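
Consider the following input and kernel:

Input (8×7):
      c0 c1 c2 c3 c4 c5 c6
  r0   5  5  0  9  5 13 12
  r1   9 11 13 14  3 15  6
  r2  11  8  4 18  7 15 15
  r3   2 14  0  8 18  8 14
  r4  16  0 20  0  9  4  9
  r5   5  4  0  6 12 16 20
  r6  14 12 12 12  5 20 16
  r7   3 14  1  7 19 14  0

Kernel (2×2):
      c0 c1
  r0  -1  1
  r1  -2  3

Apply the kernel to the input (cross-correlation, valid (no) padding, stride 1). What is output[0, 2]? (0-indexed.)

25

The receptive field on the input at this output position is [0 9 / 13 14]. Elementwise product with the kernel and sum: 0·-1 + 9·1 + 13·-2 + 14·3.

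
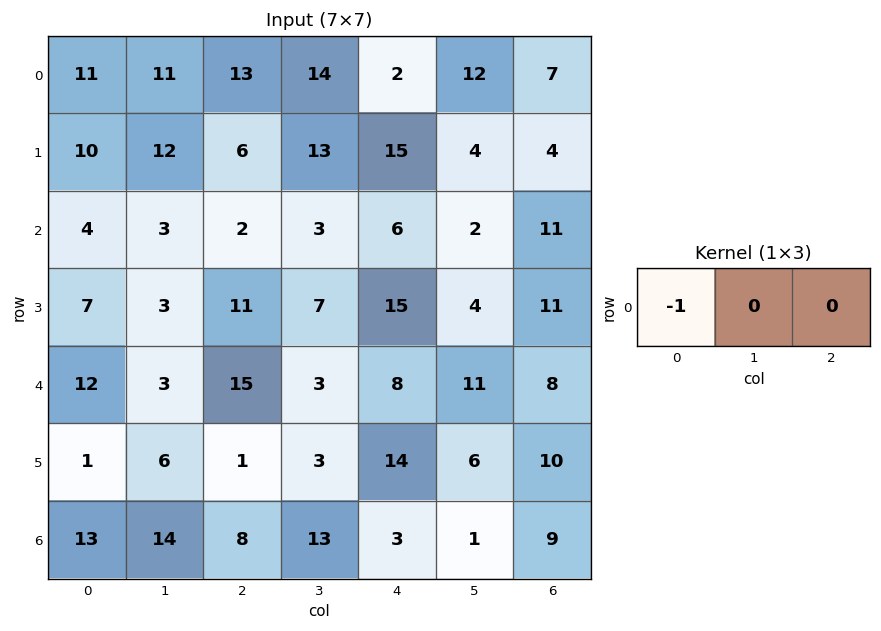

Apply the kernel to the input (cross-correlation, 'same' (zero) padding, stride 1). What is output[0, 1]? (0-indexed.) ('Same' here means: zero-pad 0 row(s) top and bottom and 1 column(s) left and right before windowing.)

-11

The receptive field on the zero-padded input at this output position is [11 11 13]. Elementwise product with the kernel and sum: 11·-1.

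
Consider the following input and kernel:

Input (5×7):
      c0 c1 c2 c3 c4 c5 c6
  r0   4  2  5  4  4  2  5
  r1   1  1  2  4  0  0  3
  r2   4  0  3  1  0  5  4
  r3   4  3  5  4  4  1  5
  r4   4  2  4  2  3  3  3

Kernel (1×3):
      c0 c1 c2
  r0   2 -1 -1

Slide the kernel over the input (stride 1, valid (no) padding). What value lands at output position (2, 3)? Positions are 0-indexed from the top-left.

-3

The receptive field on the input at this output position is [1 0 5]. Elementwise product with the kernel and sum: 1·2 + 0·-1 + 5·-1.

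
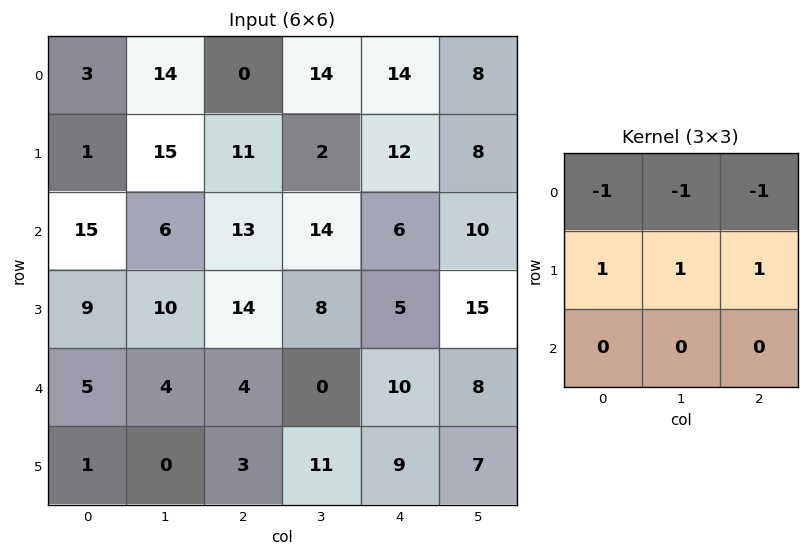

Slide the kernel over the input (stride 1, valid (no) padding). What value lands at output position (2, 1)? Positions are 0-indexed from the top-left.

-1

The receptive field on the input at this output position is [6 13 14 / 10 14 8 / 4 4 0]. Elementwise product with the kernel and sum: 6·-1 + 13·-1 + 14·-1 + 10·1 + 14·1 + 8·1.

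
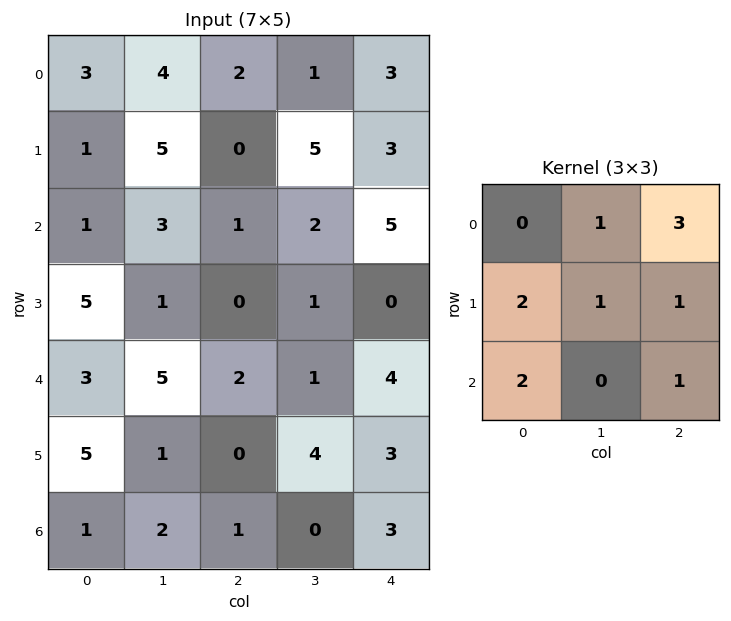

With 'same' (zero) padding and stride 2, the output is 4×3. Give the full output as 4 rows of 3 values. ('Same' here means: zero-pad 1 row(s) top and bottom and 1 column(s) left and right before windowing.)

Output[0,0]: The receptive field on the zero-padded input at this output position is [0 0 0 / 0 3 4 / 0 1 5]. Elementwise product with the kernel and sum: 0·1 + 0·3 + 0·2 + 3·1 + 4·1 + 0·2 + 5·1.
Output[0,1]: The receptive field on the zero-padded input at this output position is [0 0 0 / 4 2 1 / 5 0 5]. Elementwise product with the kernel and sum: 0·1 + 0·3 + 4·2 + 2·1 + 1·1 + 5·2 + 5·1.

12 26 15
21 27 14
17 22 14
11 17 6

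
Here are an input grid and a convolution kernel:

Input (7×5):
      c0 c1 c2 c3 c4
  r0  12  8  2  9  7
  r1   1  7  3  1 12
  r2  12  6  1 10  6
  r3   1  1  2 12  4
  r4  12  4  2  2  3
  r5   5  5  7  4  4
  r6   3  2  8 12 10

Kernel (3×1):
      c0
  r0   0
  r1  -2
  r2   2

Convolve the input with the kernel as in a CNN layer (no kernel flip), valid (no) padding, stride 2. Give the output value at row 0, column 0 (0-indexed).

22

The receptive field on the input at this output position is [12 / 1 / 12]. Elementwise product with the kernel and sum: 1·-2 + 12·2.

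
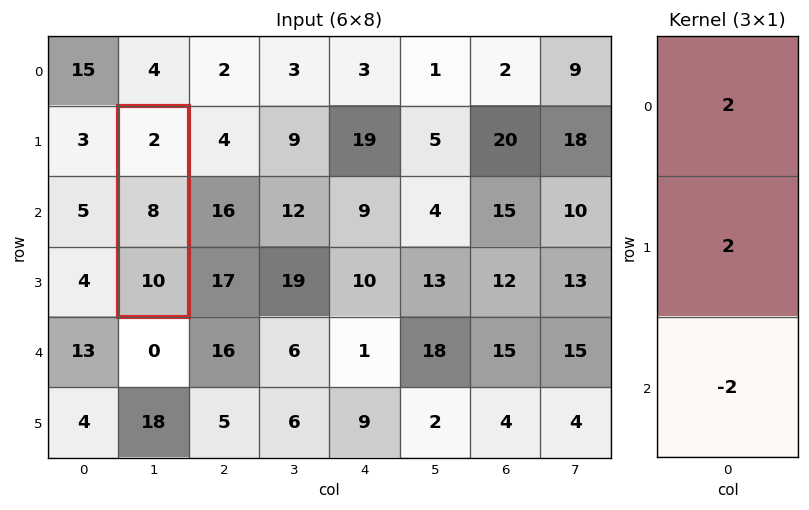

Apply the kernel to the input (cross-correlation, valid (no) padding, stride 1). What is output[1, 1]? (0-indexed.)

The receptive field on the input at this output position is [2 / 8 / 10]. Elementwise product with the kernel and sum: 2·2 + 8·2 + 10·-2.

0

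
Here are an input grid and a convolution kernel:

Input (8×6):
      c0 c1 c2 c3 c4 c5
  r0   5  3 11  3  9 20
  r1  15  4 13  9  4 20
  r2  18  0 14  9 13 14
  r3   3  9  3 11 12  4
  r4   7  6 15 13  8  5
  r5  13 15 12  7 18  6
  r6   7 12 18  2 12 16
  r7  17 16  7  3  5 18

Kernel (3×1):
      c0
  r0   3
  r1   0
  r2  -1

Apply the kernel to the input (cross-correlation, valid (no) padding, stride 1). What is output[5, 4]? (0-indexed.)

The receptive field on the input at this output position is [18 / 12 / 5]. Elementwise product with the kernel and sum: 18·3 + 5·-1.

49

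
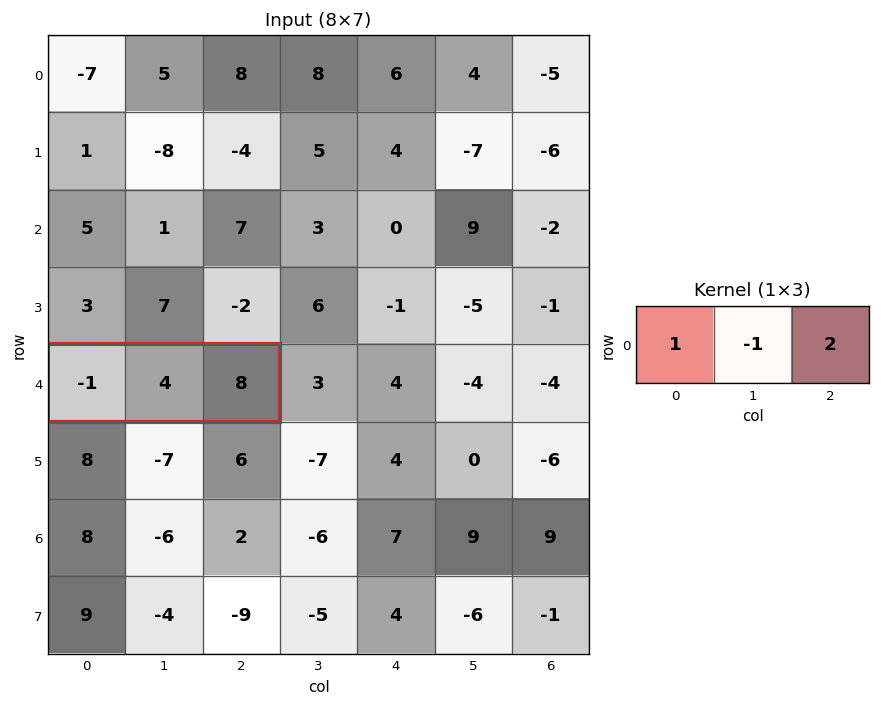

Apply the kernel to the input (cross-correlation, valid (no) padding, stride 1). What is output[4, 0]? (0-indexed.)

11

The receptive field on the input at this output position is [-1 4 8]. Elementwise product with the kernel and sum: -1·1 + 4·-1 + 8·2.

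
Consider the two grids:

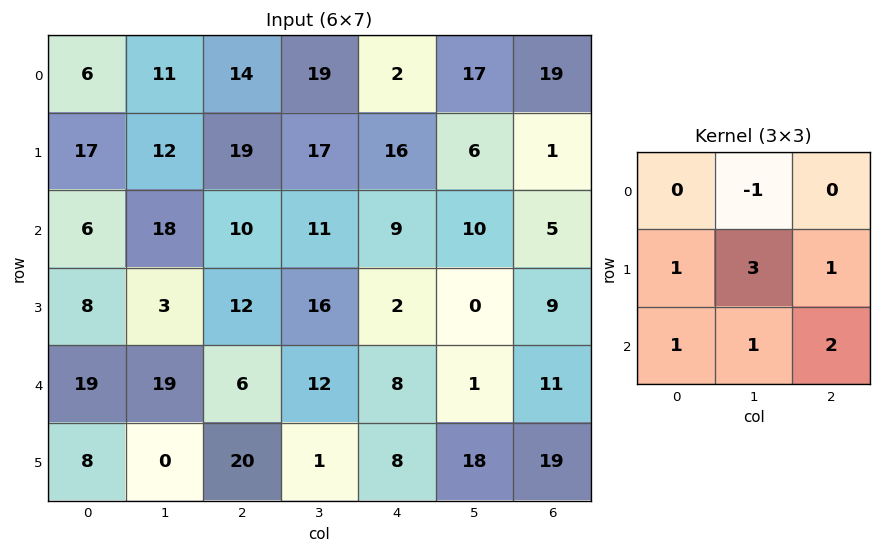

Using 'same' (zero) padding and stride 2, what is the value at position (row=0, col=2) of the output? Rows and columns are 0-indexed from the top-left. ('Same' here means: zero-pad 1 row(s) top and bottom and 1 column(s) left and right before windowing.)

87

The receptive field on the zero-padded input at this output position is [0 0 0 / 19 2 17 / 17 16 6]. Elementwise product with the kernel and sum: 0·-1 + 19·1 + 2·3 + 17·1 + 17·1 + 16·1 + 6·2.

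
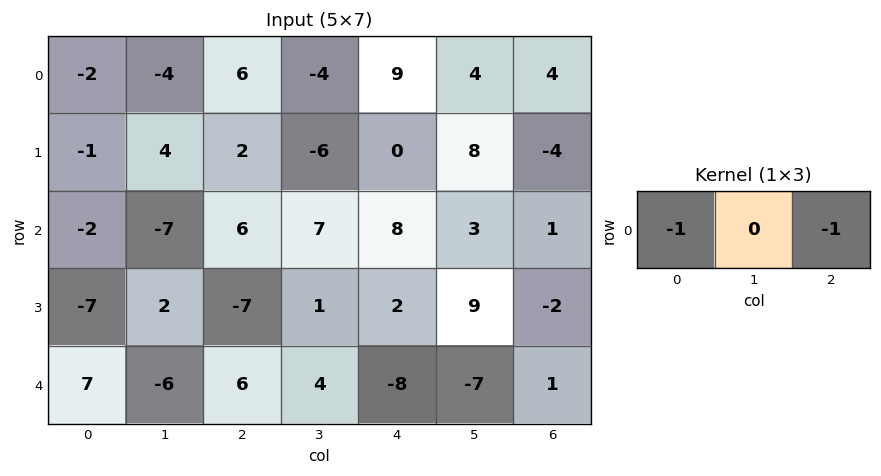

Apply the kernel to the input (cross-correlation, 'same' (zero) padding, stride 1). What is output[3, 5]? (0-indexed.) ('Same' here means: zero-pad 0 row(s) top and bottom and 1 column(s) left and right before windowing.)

The receptive field on the zero-padded input at this output position is [2 9 -2]. Elementwise product with the kernel and sum: 2·-1 + -2·-1.

0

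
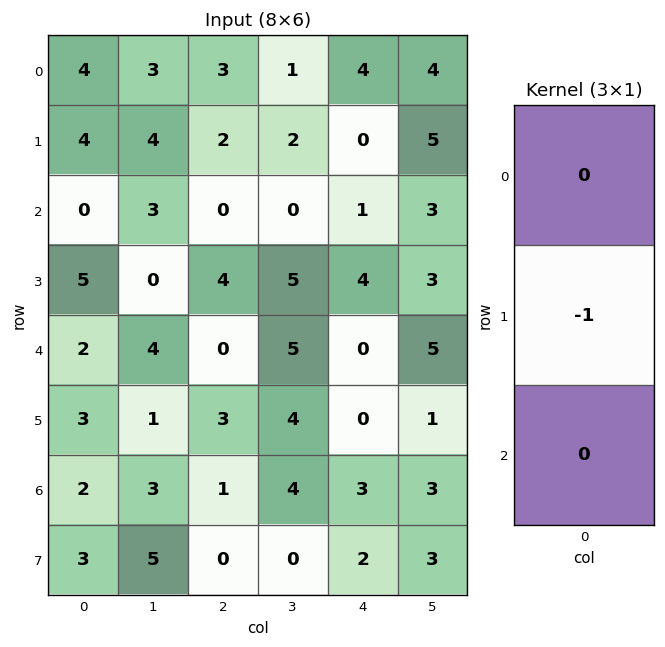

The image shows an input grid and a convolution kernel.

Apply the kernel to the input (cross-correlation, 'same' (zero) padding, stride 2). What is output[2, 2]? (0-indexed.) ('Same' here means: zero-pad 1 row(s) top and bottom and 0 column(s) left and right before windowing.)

0

The receptive field on the zero-padded input at this output position is [4 / 0 / 0]. Elementwise product with the kernel and sum: 0·-1.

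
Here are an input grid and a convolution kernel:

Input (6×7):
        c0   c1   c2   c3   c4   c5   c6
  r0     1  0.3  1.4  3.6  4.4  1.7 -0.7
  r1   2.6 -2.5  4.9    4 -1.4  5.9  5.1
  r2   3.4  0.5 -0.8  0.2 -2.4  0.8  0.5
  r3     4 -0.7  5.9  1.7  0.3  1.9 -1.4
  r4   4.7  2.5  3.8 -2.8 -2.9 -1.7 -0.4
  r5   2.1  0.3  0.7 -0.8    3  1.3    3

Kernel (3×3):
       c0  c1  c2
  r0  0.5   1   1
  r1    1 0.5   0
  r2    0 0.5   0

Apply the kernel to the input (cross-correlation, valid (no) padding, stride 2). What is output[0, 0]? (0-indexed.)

3.8

The receptive field on the input at this output position is [1 0.3 1.4 / 2.6 -2.5 4.9 / 3.4 0.5 -0.8]. Elementwise product with the kernel and sum: 1·0.5 + 0.3·1 + 1.4·1 + 2.6·1 + -2.5·0.5 + 0.5·0.5.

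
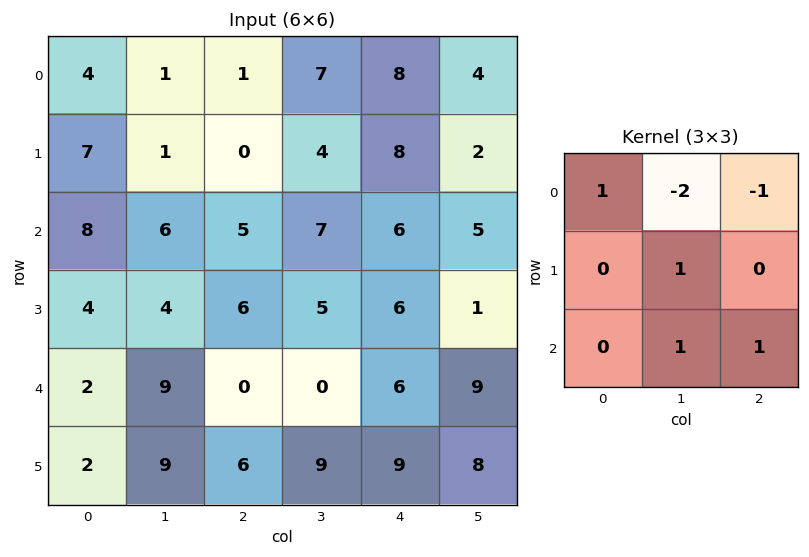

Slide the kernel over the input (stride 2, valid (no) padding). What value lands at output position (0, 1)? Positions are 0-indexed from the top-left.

The receptive field on the input at this output position is [1 7 8 / 0 4 8 / 5 7 6]. Elementwise product with the kernel and sum: 1·1 + 7·-2 + 8·-1 + 4·1 + 7·1 + 6·1.

-4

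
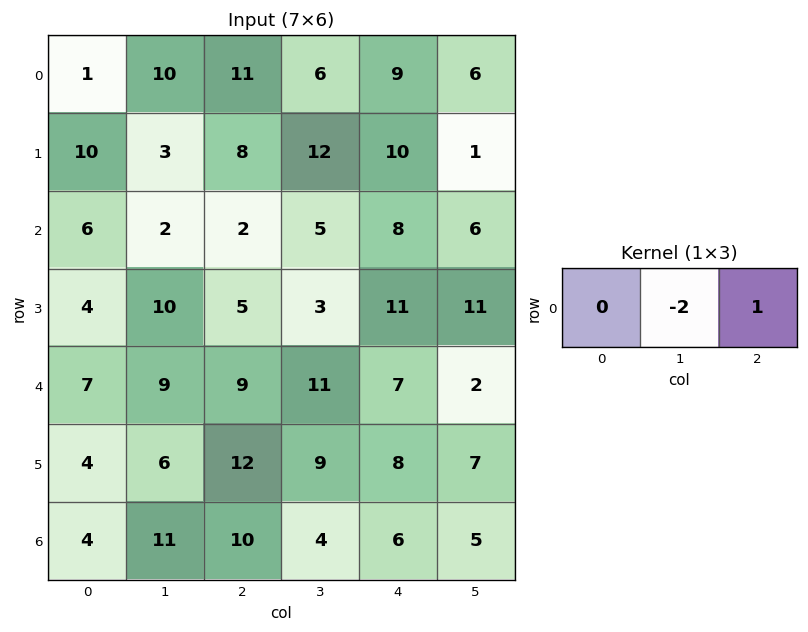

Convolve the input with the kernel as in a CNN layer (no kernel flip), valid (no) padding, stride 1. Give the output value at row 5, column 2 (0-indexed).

-10

The receptive field on the input at this output position is [12 9 8]. Elementwise product with the kernel and sum: 9·-2 + 8·1.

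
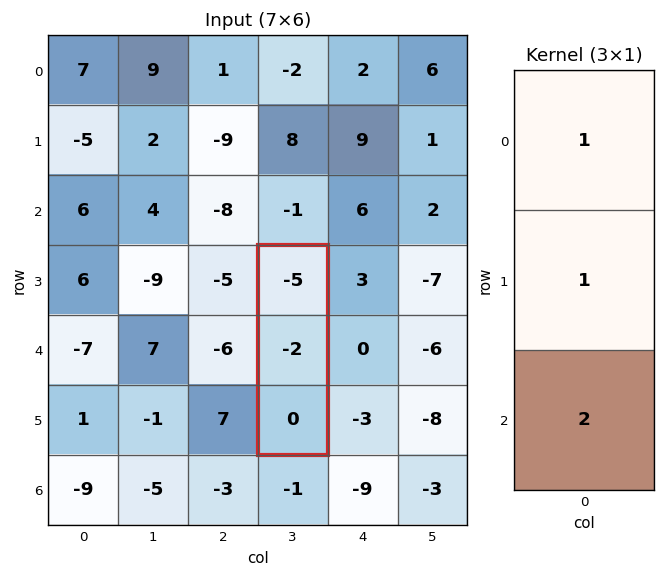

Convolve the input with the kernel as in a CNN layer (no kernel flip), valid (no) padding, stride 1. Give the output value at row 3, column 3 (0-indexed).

The receptive field on the input at this output position is [-5 / -2 / 0]. Elementwise product with the kernel and sum: -5·1 + -2·1 + 0·2.

-7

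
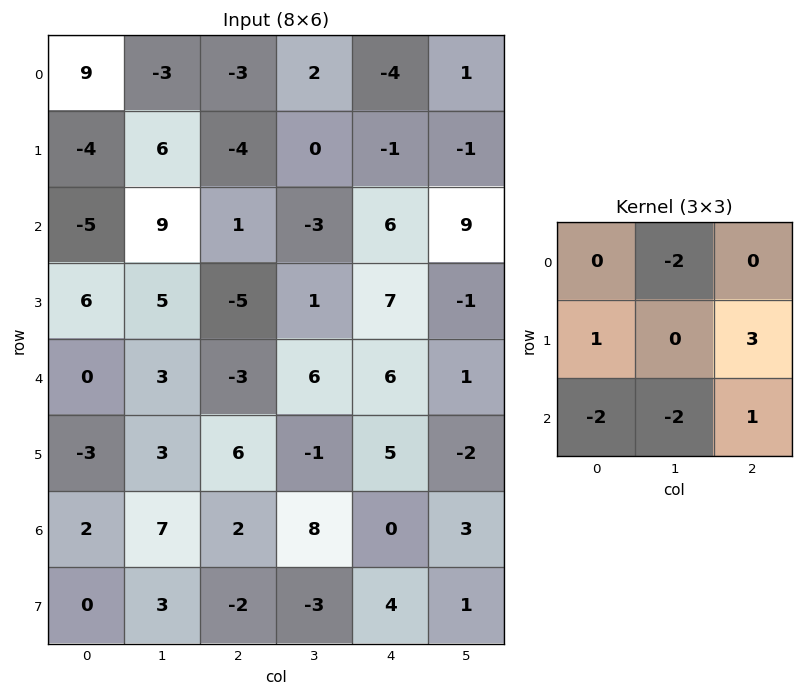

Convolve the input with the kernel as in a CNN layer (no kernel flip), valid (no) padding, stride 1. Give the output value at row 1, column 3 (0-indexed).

The receptive field on the input at this output position is [0 -1 -1 / -3 6 9 / 1 7 -1]. Elementwise product with the kernel and sum: -1·-2 + -3·1 + 9·3 + 1·-2 + 7·-2 + -1·1.

9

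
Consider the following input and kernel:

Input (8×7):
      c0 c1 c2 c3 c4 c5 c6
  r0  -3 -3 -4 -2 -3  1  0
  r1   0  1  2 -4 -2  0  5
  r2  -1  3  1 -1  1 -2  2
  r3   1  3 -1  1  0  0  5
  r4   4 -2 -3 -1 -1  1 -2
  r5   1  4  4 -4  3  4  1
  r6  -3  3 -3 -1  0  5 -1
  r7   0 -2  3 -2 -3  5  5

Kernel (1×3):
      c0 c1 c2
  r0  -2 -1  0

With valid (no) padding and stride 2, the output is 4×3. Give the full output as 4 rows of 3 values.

9 10 5
-1 -1 0
-6 7 1
3 7 -5

Output[0,0]: The receptive field on the input at this output position is [-3 -3 -4]. Elementwise product with the kernel and sum: -3·-2 + -3·-1.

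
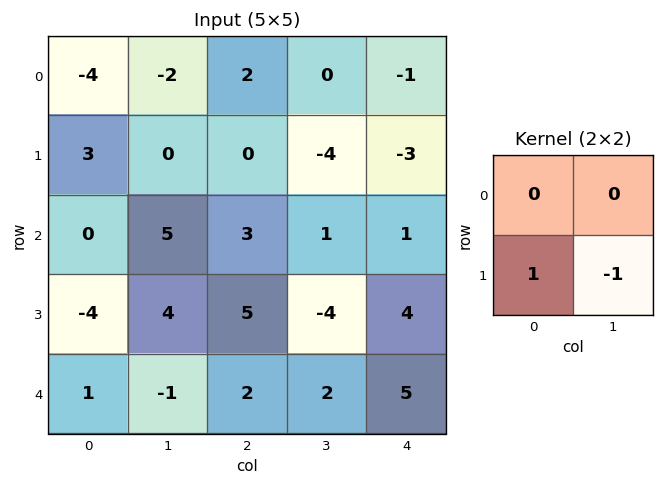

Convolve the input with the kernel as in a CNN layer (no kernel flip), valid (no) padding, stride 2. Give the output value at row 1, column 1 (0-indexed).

The receptive field on the input at this output position is [3 1 / 5 -4]. Elementwise product with the kernel and sum: 5·1 + -4·-1.

9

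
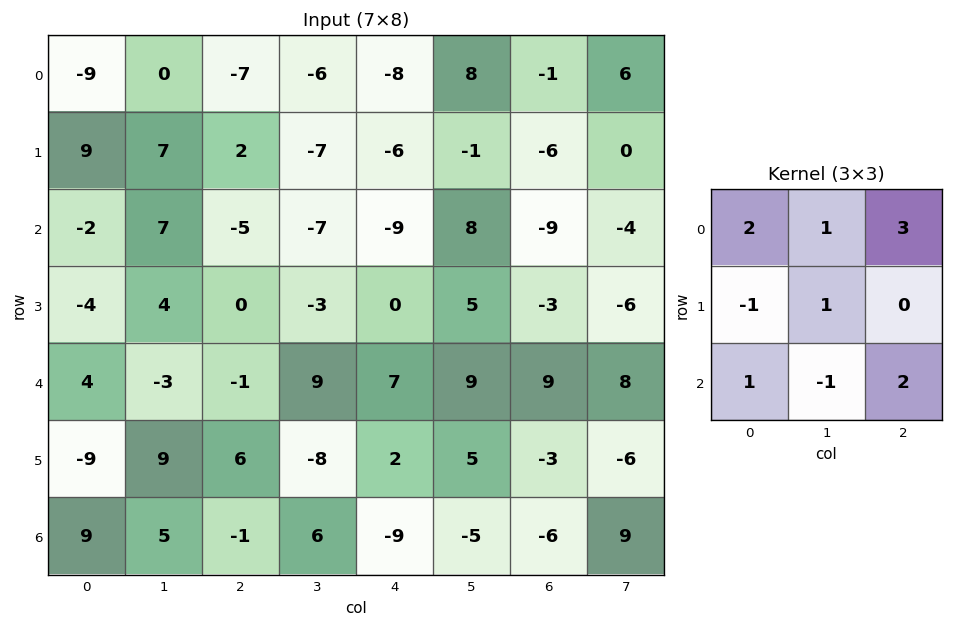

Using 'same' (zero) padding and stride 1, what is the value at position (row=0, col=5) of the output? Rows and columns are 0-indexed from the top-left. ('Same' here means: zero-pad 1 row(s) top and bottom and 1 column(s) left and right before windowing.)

The receptive field on the zero-padded input at this output position is [0 0 0 / -8 8 -1 / -6 -1 -6]. Elementwise product with the kernel and sum: 0·2 + 0·1 + 0·3 + -8·-1 + 8·1 + -6·1 + -1·-1 + -6·2.

-1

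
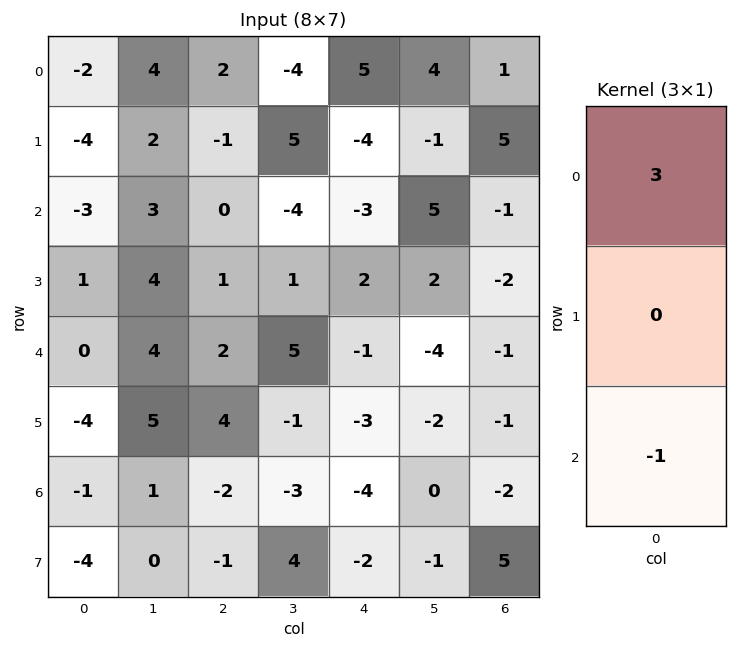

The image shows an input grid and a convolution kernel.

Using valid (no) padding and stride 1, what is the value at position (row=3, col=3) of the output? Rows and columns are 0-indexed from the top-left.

The receptive field on the input at this output position is [1 / 5 / -1]. Elementwise product with the kernel and sum: 1·3 + -1·-1.

4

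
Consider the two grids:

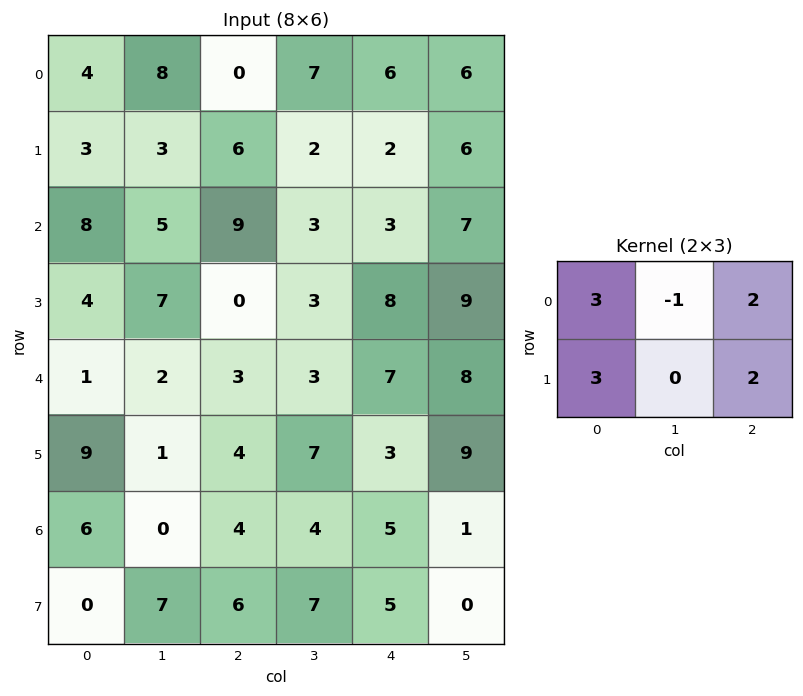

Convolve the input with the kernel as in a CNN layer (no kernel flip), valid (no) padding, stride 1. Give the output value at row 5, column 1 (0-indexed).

The receptive field on the input at this output position is [1 4 7 / 0 4 4]. Elementwise product with the kernel and sum: 1·3 + 4·-1 + 7·2 + 0·3 + 4·2.

21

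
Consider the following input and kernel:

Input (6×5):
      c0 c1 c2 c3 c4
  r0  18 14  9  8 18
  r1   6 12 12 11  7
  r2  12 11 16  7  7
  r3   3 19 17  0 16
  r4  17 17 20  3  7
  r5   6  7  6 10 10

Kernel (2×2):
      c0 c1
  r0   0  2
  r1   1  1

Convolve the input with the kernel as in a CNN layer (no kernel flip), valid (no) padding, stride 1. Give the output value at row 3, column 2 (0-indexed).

23

The receptive field on the input at this output position is [17 0 / 20 3]. Elementwise product with the kernel and sum: 0·2 + 20·1 + 3·1.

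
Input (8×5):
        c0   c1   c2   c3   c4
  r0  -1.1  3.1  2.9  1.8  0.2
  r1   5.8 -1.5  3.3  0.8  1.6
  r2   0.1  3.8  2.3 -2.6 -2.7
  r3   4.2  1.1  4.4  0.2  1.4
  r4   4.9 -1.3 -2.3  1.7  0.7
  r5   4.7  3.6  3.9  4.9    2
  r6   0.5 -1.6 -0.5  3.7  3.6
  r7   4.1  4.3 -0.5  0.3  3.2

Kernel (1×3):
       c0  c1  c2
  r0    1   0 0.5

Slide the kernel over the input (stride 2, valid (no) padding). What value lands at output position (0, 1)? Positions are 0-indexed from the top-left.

3

The receptive field on the input at this output position is [2.9 1.8 0.2]. Elementwise product with the kernel and sum: 2.9·1 + 0.2·0.5.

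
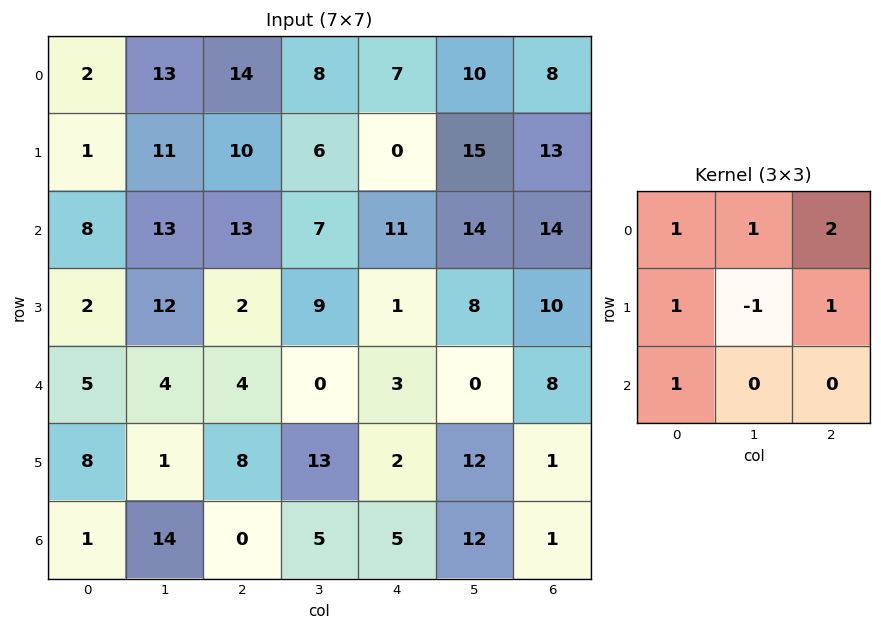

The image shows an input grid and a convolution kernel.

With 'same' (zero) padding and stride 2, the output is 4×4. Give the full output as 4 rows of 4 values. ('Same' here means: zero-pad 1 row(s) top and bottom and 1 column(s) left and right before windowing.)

Output[0,0]: The receptive field on the zero-padded input at this output position is [0 0 0 / 0 2 13 / 0 1 11]. Elementwise product with the kernel and sum: 0·1 + 0·1 + 0·2 + 0·1 + 2·-1 + 13·1 + 0·1.
Output[0,1]: The receptive field on the zero-padded input at this output position is [0 0 0 / 13 14 8 / 11 10 6]. Elementwise product with the kernel and sum: 0·1 + 0·1 + 0·2 + 13·1 + 14·-1 + 8·1 + 11·1.

11 18 17 17
28 52 55 36
25 33 36 22
23 54 51 24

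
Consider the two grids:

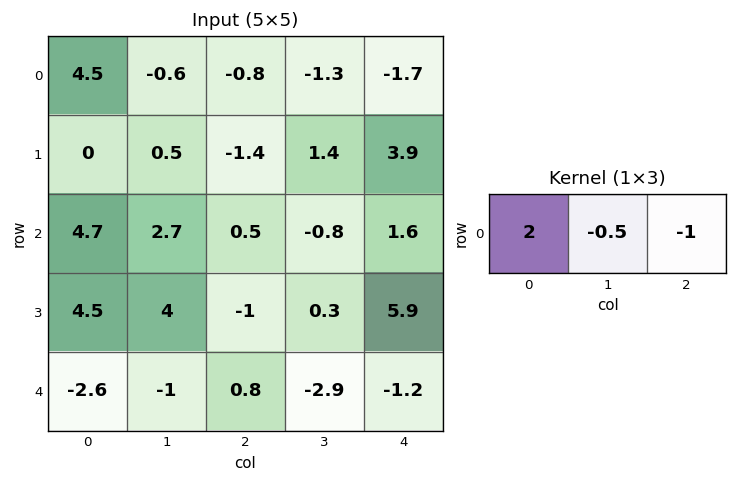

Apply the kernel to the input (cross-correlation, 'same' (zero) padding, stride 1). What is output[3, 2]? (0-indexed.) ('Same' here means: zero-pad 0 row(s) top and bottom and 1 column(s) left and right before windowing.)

8.2

The receptive field on the zero-padded input at this output position is [4 -1 0.3]. Elementwise product with the kernel and sum: 4·2 + -1·-0.5 + 0.3·-1.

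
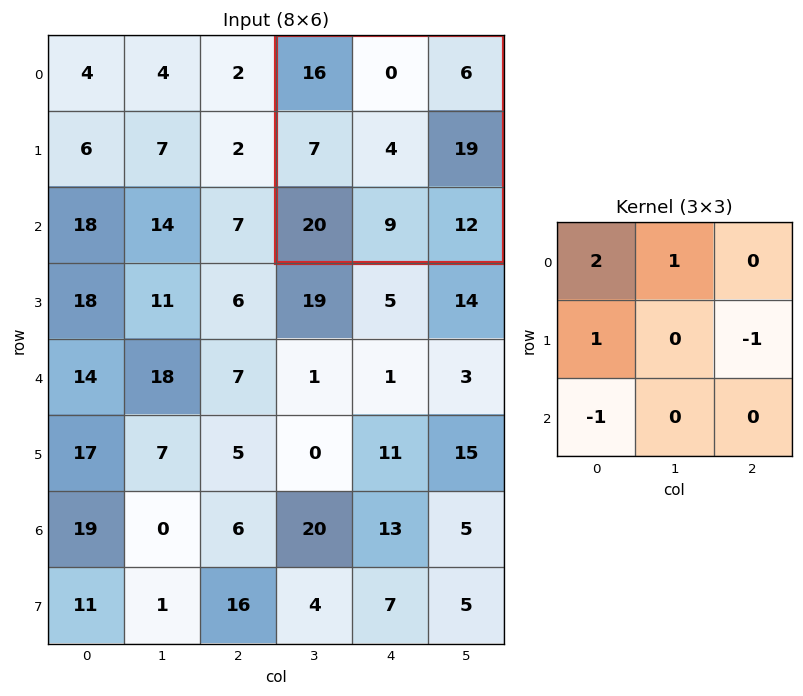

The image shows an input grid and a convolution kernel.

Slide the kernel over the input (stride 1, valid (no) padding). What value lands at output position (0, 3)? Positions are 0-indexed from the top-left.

The receptive field on the input at this output position is [16 0 6 / 7 4 19 / 20 9 12]. Elementwise product with the kernel and sum: 16·2 + 0·1 + 7·1 + 19·-1 + 20·-1.

0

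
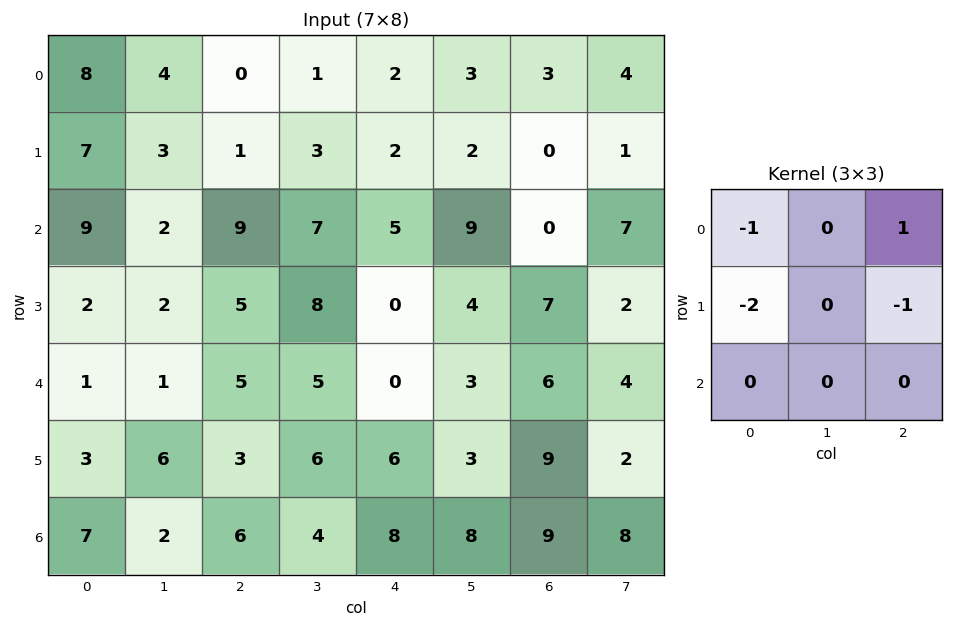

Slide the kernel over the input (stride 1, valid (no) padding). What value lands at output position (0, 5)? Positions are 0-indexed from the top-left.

-4

The receptive field on the input at this output position is [3 3 4 / 2 0 1 / 9 0 7]. Elementwise product with the kernel and sum: 3·-1 + 4·1 + 2·-2 + 1·-1.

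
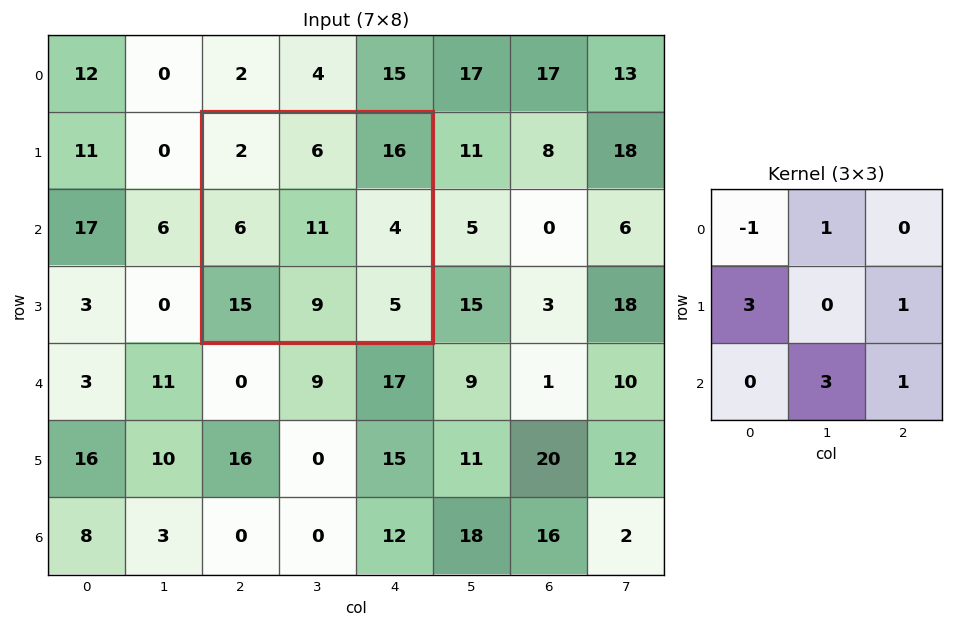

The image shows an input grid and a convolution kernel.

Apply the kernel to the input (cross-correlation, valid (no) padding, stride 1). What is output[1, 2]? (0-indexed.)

The receptive field on the input at this output position is [2 6 16 / 6 11 4 / 15 9 5]. Elementwise product with the kernel and sum: 2·-1 + 6·1 + 6·3 + 4·1 + 9·3 + 5·1.

58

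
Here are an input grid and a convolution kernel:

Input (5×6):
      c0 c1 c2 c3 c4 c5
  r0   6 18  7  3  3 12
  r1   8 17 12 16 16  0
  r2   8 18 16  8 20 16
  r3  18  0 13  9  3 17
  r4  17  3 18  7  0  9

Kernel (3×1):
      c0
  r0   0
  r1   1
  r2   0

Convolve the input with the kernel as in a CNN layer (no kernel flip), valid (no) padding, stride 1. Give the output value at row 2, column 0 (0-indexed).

18

The receptive field on the input at this output position is [8 / 18 / 17]. Elementwise product with the kernel and sum: 18·1.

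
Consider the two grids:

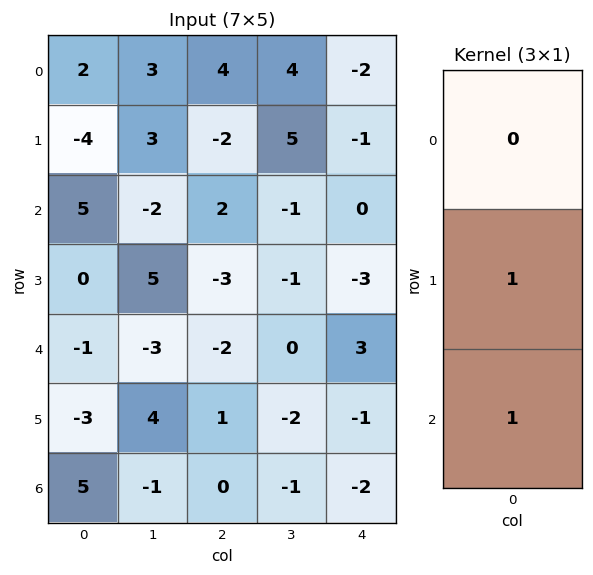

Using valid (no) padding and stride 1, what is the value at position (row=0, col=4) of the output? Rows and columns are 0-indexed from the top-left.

The receptive field on the input at this output position is [-2 / -1 / 0]. Elementwise product with the kernel and sum: -1·1 + 0·1.

-1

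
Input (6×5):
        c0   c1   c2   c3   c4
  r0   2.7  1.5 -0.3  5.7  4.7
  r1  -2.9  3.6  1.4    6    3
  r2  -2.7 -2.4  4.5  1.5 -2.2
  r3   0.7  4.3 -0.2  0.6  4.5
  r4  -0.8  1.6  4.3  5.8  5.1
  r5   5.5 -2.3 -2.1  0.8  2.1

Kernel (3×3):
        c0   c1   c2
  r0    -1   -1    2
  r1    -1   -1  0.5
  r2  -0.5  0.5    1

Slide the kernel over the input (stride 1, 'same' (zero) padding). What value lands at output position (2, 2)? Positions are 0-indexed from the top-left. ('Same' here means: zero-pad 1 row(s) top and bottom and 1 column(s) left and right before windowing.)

The receptive field on the zero-padded input at this output position is [3.6 1.4 6 / -2.4 4.5 1.5 / 4.3 -0.2 0.6]. Elementwise product with the kernel and sum: 3.6·-1 + 1.4·-1 + 6·2 + -2.4·-1 + 4.5·-1 + 1.5·0.5 + 4.3·-0.5 + -0.2·0.5 + 0.6·1.

4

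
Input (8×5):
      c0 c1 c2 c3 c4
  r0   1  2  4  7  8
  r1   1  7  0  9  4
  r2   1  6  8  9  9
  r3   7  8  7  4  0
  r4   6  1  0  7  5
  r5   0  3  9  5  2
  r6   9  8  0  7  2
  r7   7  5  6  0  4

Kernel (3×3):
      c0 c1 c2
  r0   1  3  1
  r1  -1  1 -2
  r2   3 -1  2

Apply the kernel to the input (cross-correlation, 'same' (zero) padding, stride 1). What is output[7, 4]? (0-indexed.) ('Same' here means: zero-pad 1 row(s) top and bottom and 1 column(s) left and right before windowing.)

17

The receptive field on the zero-padded input at this output position is [7 2 0 / 0 4 0 / 0 0 0]. Elementwise product with the kernel and sum: 7·1 + 2·3 + 0·1 + 0·-1 + 4·1 + 0·-2 + 0·3 + 0·-1 + 0·2.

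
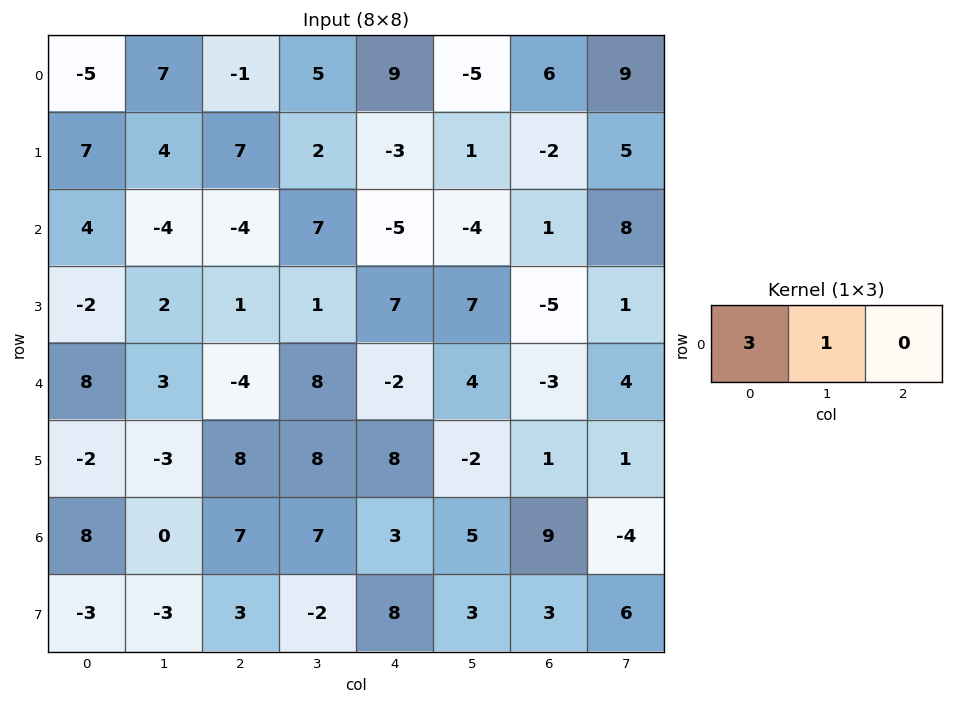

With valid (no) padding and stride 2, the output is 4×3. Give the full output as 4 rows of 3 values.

Output[0,0]: The receptive field on the input at this output position is [-5 7 -1]. Elementwise product with the kernel and sum: -5·3 + 7·1.

-8 2 22
8 -5 -19
27 -4 -2
24 28 14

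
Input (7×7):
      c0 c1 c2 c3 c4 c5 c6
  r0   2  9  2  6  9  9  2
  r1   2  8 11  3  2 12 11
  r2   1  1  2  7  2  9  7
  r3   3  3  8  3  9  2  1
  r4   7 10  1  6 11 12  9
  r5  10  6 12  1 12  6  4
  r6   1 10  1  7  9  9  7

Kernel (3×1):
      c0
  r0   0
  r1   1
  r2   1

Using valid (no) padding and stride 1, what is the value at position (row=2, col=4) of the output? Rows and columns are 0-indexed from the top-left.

The receptive field on the input at this output position is [2 / 9 / 11]. Elementwise product with the kernel and sum: 9·1 + 11·1.

20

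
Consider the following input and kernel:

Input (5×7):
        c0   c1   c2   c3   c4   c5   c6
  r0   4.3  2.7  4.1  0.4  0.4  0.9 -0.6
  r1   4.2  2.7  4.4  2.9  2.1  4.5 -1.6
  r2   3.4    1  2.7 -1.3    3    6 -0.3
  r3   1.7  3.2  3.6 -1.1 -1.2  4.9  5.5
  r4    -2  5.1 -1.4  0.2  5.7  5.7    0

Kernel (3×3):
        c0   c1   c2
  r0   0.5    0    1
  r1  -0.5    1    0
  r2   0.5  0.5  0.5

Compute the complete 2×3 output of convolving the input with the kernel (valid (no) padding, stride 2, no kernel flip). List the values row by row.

Output[0,0]: The receptive field on the input at this output position is [4.3 2.7 4.1 / 4.2 2.7 4.4 / 3.4 1 2.7]. Elementwise product with the kernel and sum: 4.3·0.5 + 4.1·1 + 4.2·-0.5 + 2.7·1 + 3.4·0.5 + 1·0.5 + 2.7·0.5.
Output[0,1]: The receptive field on the input at this output position is [4.1 0.4 0.4 / 4.4 2.9 2.1 / 2.7 -1.3 3]. Elementwise product with the kernel and sum: 4.1·0.5 + 0.4·1 + 4.4·-0.5 + 2.9·1 + 2.7·0.5 + -1.3·0.5 + 3·0.5.

10.4 5.35 7.4
7.6 3.7 12.4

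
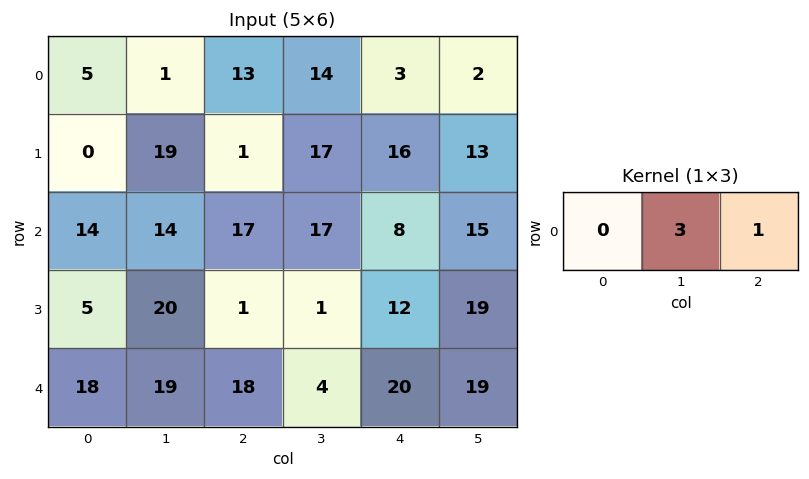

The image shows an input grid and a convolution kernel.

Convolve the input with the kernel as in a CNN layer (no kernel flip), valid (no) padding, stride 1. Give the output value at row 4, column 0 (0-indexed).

75

The receptive field on the input at this output position is [18 19 18]. Elementwise product with the kernel and sum: 19·3 + 18·1.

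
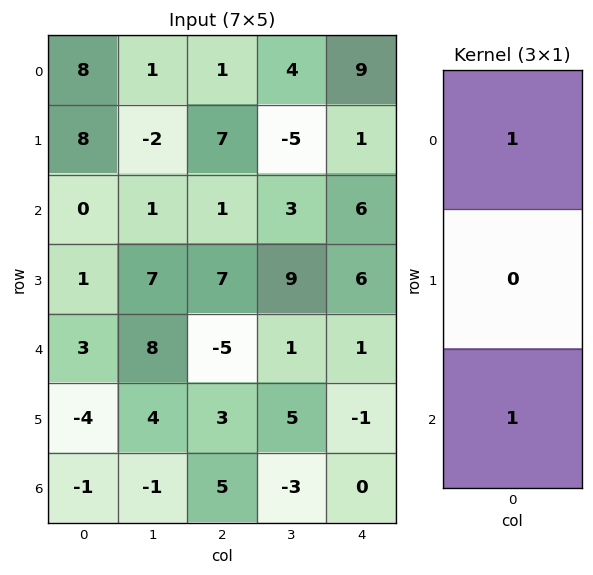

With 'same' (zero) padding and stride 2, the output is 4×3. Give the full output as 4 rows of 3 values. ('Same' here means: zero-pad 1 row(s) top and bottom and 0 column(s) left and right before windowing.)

8 7 1
9 14 7
-3 10 5
-4 3 -1

Output[0,0]: The receptive field on the zero-padded input at this output position is [0 / 8 / 8]. Elementwise product with the kernel and sum: 0·1 + 8·1.
Output[0,1]: The receptive field on the zero-padded input at this output position is [0 / 1 / 7]. Elementwise product with the kernel and sum: 0·1 + 7·1.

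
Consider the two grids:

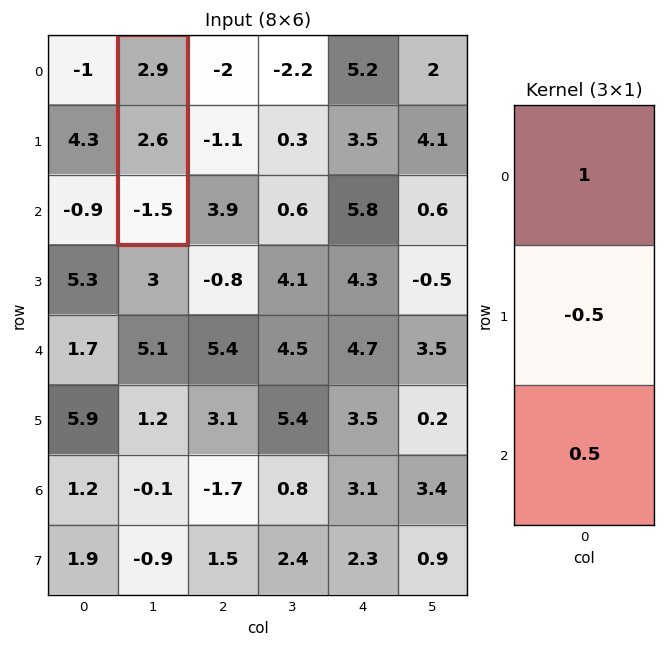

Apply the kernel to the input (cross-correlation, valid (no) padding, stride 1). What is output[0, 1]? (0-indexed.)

0.85

The receptive field on the input at this output position is [2.9 / 2.6 / -1.5]. Elementwise product with the kernel and sum: 2.9·1 + 2.6·-0.5 + -1.5·0.5.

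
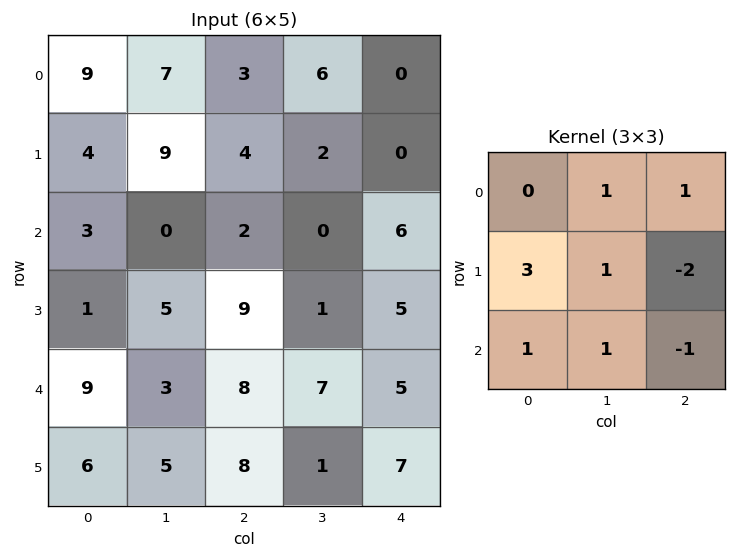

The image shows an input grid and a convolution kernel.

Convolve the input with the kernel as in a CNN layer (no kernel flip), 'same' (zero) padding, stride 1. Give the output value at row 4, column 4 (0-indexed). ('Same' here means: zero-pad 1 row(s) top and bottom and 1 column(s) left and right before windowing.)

The receptive field on the zero-padded input at this output position is [1 5 0 / 7 5 0 / 1 7 0]. Elementwise product with the kernel and sum: 5·1 + 0·1 + 7·3 + 5·1 + 0·-2 + 1·1 + 7·1 + 0·-1.

39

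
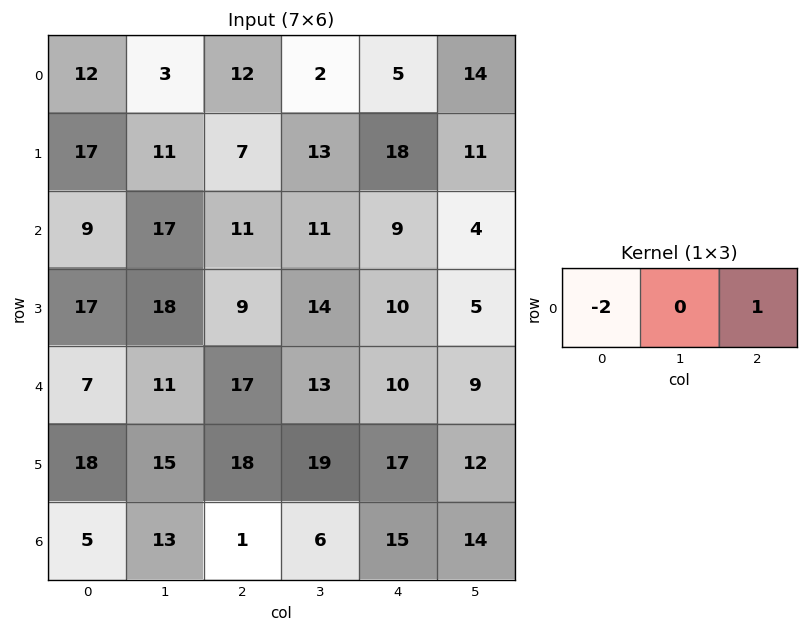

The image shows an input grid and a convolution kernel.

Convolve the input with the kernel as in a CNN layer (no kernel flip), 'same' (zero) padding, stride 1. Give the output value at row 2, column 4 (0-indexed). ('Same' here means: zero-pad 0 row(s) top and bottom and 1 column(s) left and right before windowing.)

-18

The receptive field on the zero-padded input at this output position is [11 9 4]. Elementwise product with the kernel and sum: 11·-2 + 4·1.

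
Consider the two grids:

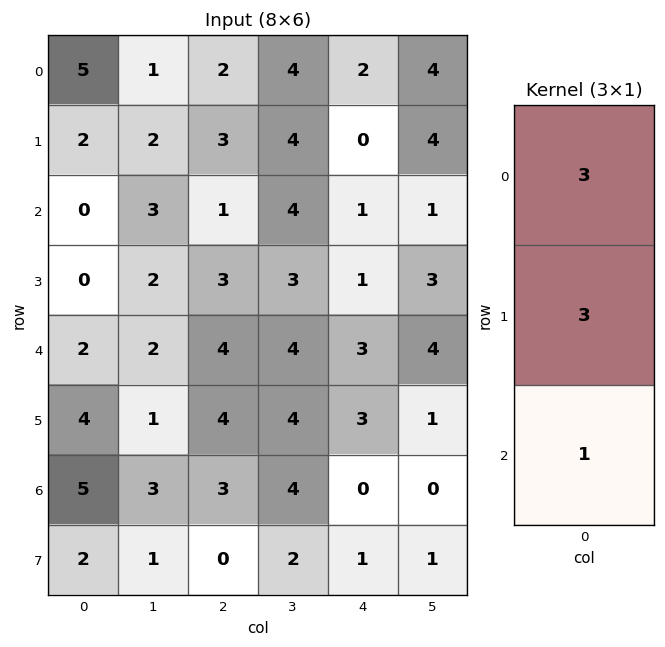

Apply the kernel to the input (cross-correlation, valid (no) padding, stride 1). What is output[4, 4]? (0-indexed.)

The receptive field on the input at this output position is [3 / 3 / 0]. Elementwise product with the kernel and sum: 3·3 + 3·3 + 0·1.

18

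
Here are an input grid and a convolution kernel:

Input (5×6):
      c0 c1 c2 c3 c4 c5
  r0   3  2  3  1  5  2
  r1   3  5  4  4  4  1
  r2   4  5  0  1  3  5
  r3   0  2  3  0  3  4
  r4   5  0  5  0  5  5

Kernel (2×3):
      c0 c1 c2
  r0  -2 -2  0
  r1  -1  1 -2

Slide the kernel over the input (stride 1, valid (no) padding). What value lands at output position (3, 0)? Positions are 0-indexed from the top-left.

The receptive field on the input at this output position is [0 2 3 / 5 0 5]. Elementwise product with the kernel and sum: 0·-2 + 2·-2 + 5·-1 + 0·1 + 5·-2.

-19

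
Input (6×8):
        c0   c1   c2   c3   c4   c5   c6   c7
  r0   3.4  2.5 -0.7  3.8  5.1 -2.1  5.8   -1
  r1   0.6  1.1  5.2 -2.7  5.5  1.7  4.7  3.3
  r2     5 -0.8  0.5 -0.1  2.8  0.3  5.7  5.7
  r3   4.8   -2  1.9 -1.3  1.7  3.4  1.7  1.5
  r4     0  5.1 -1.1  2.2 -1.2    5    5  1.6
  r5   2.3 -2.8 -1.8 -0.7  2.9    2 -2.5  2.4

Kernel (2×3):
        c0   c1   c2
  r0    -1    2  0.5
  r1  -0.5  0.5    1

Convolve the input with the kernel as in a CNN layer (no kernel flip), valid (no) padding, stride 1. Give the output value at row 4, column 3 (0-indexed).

1.7

The receptive field on the input at this output position is [2.2 -1.2 5 / -0.7 2.9 2]. Elementwise product with the kernel and sum: 2.2·-1 + -1.2·2 + 5·0.5 + -0.7·-0.5 + 2.9·0.5 + 2·1.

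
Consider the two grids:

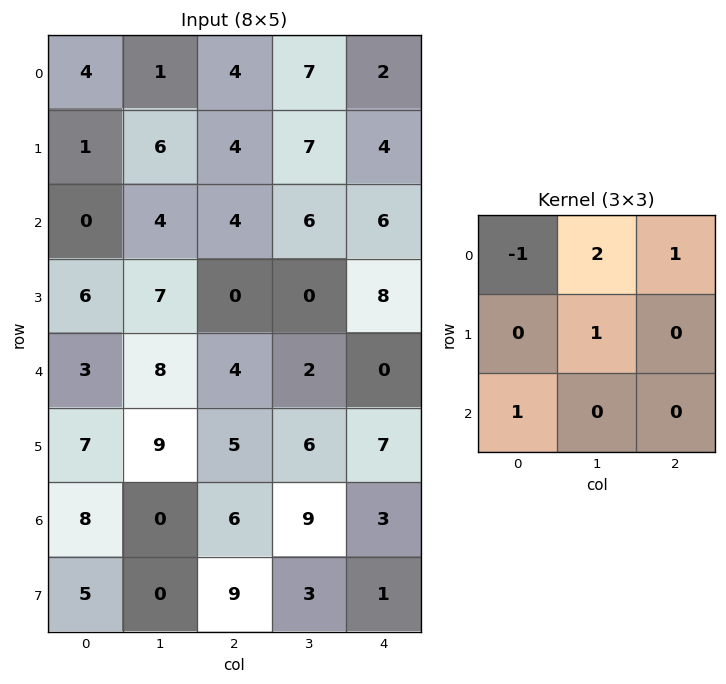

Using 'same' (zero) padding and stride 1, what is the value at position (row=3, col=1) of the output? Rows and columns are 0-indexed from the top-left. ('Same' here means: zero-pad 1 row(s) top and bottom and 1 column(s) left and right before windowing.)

22

The receptive field on the zero-padded input at this output position is [0 4 4 / 6 7 0 / 3 8 4]. Elementwise product with the kernel and sum: 0·-1 + 4·2 + 4·1 + 7·1 + 3·1.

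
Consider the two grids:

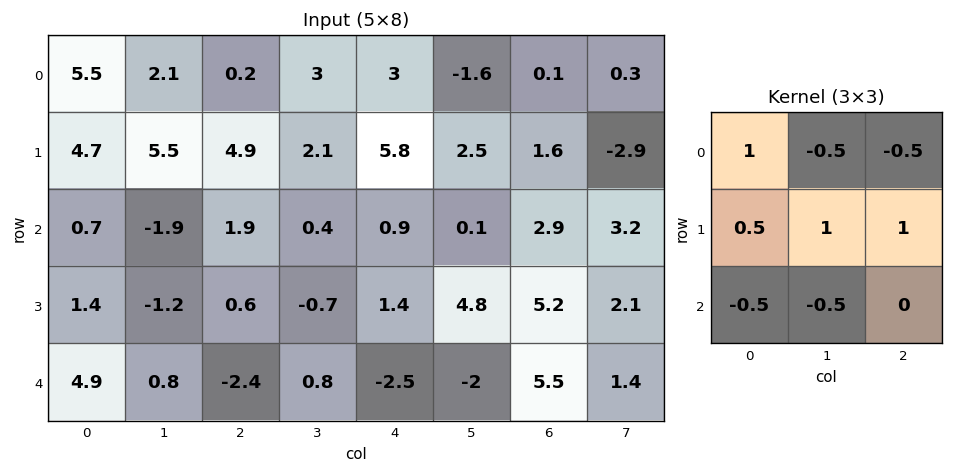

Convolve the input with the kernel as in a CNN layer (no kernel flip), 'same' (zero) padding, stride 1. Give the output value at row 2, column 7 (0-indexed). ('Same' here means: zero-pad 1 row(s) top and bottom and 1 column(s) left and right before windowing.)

The receptive field on the zero-padded input at this output position is [1.6 -2.9 0 / 2.9 3.2 0 / 5.2 2.1 0]. Elementwise product with the kernel and sum: 1.6·1 + -2.9·-0.5 + 0·-0.5 + 2.9·0.5 + 3.2·1 + 0·1 + 5.2·-0.5 + 2.1·-0.5.

4.05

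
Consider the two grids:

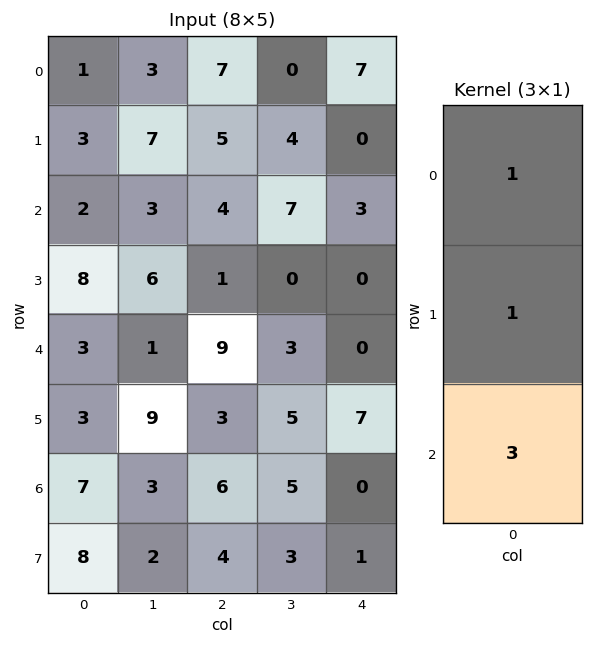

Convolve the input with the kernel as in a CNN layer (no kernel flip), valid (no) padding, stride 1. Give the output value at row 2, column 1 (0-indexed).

12

The receptive field on the input at this output position is [3 / 6 / 1]. Elementwise product with the kernel and sum: 3·1 + 6·1 + 1·3.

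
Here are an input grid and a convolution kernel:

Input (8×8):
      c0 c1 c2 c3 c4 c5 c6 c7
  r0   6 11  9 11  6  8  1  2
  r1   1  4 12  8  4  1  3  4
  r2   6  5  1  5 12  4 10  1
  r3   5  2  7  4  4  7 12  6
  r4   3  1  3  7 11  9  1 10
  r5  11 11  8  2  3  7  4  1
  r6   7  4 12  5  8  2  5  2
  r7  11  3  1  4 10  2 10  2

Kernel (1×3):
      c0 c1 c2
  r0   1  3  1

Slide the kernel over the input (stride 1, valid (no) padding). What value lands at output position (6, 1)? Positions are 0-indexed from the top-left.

The receptive field on the input at this output position is [4 12 5]. Elementwise product with the kernel and sum: 4·1 + 12·3 + 5·1.

45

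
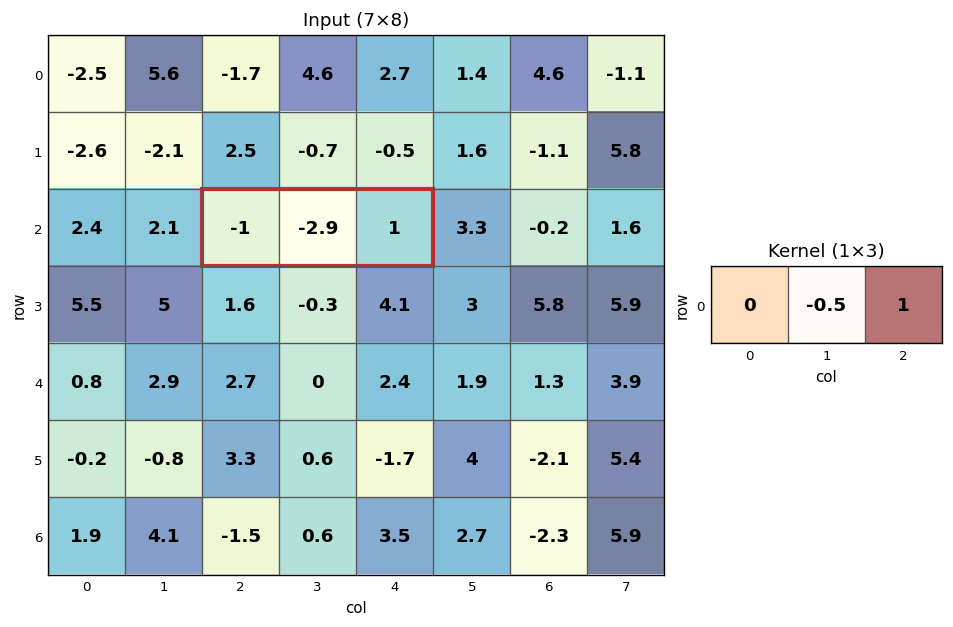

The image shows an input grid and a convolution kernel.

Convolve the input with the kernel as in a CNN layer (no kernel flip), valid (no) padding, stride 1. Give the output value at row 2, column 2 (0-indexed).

The receptive field on the input at this output position is [-1 -2.9 1]. Elementwise product with the kernel and sum: -2.9·-0.5 + 1·1.

2.45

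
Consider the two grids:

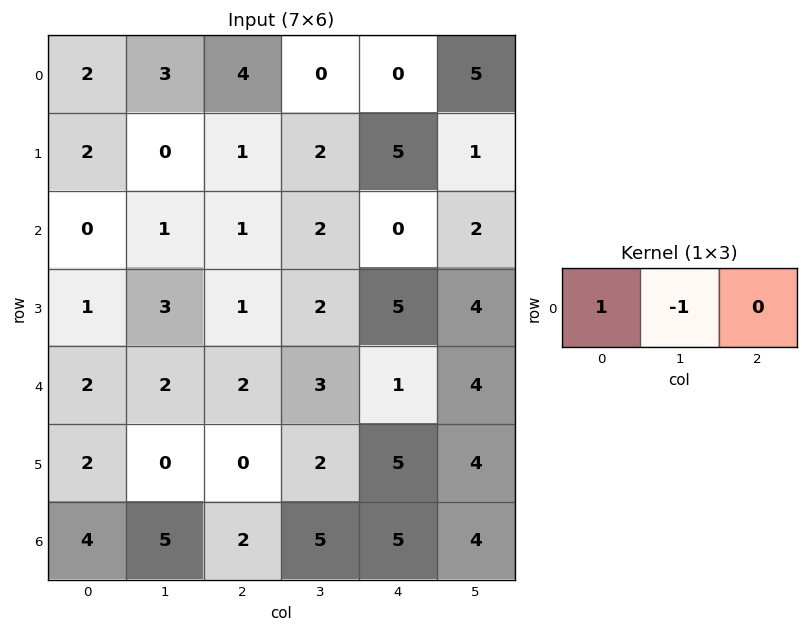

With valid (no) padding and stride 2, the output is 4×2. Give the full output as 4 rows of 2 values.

Output[0,0]: The receptive field on the input at this output position is [2 3 4]. Elementwise product with the kernel and sum: 2·1 + 3·-1.

-1 4
-1 -1
0 -1
-1 -3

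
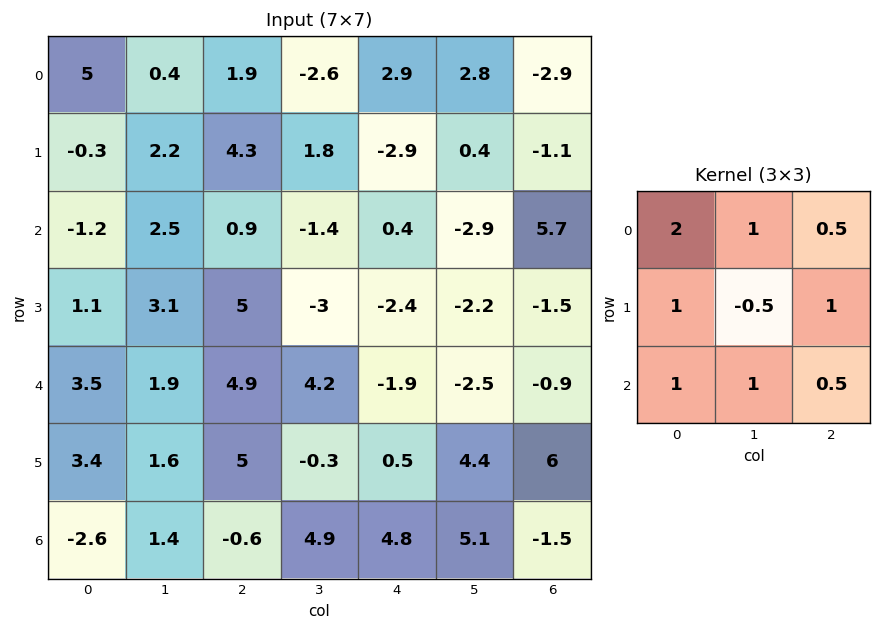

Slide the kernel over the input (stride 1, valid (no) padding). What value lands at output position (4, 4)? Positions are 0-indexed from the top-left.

The receptive field on the input at this output position is [-1.9 -2.5 -0.9 / 0.5 4.4 6 / 4.8 5.1 -1.5]. Elementwise product with the kernel and sum: -1.9·2 + -2.5·1 + -0.9·0.5 + 0.5·1 + 4.4·-0.5 + 6·1 + 4.8·1 + 5.1·1 + -1.5·0.5.

6.7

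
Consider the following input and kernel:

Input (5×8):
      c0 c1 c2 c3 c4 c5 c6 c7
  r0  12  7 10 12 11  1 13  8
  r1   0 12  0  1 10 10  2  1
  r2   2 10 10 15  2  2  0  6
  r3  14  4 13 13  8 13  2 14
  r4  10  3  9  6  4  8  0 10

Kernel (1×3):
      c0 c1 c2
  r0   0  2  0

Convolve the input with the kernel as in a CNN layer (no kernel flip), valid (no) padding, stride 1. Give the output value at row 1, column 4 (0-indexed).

20

The receptive field on the input at this output position is [10 10 2]. Elementwise product with the kernel and sum: 10·2.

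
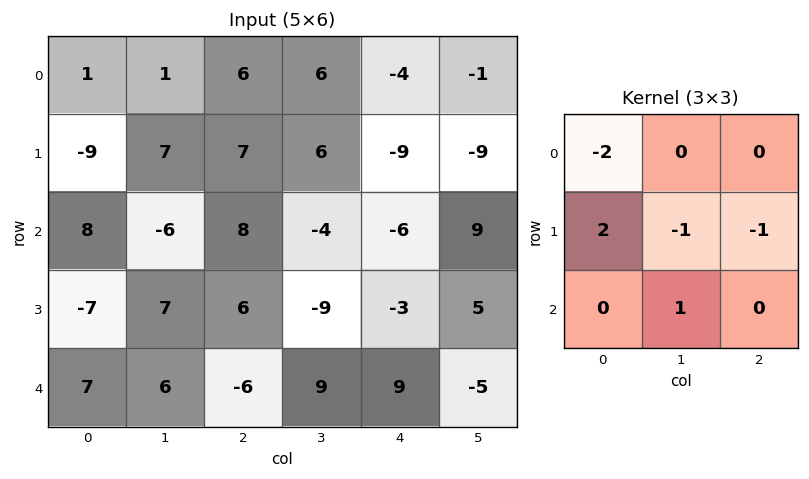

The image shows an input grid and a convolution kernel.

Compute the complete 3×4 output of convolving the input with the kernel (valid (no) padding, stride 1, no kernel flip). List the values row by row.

Output[0,0]: The receptive field on the input at this output position is [1 1 6 / -9 7 7 / 8 -6 8]. Elementwise product with the kernel and sum: 1·-2 + -9·2 + 7·-1 + 7·-1 + -6·1.

-40 7 1 12
39 -24 3 -26
-37 23 17 -3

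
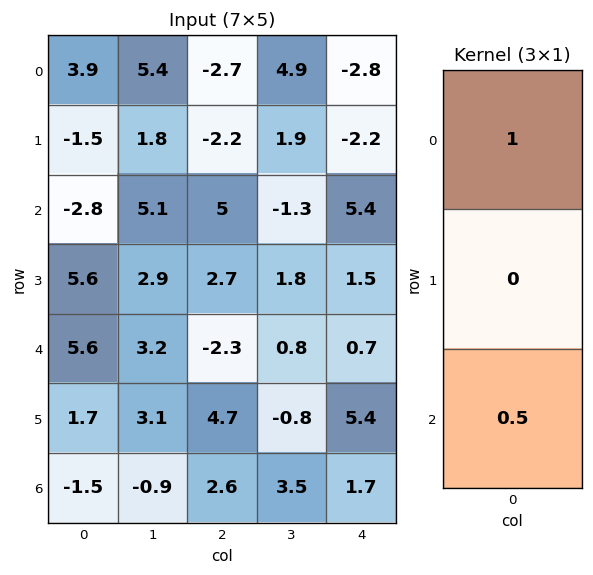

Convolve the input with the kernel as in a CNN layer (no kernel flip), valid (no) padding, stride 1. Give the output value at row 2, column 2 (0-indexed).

The receptive field on the input at this output position is [5 / 2.7 / -2.3]. Elementwise product with the kernel and sum: 5·1 + -2.3·0.5.

3.85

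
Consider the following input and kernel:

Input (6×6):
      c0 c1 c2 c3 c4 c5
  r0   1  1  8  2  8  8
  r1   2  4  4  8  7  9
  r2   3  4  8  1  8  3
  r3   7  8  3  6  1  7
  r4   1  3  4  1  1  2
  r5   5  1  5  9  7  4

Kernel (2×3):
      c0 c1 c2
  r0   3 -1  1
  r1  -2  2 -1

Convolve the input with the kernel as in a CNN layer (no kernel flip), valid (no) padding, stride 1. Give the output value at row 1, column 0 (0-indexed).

The receptive field on the input at this output position is [2 4 4 / 3 4 8]. Elementwise product with the kernel and sum: 2·3 + 4·-1 + 4·1 + 3·-2 + 4·2 + 8·-1.

0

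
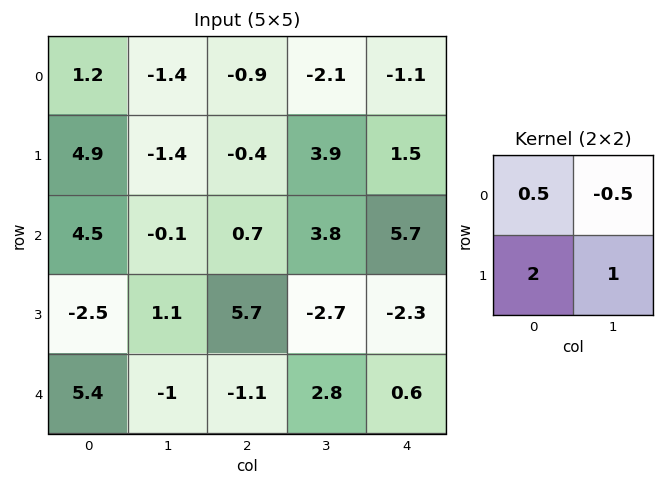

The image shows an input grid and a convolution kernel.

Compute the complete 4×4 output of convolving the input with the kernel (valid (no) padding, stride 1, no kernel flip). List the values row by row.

Output[0,0]: The receptive field on the input at this output position is [1.2 -1.4 / 4.9 -1.4]. Elementwise product with the kernel and sum: 1.2·0.5 + -1.4·-0.5 + 4.9·2 + -1.4·1.

9.7 -3.45 3.7 8.8
12.05 0 3.05 14.5
-1.6 7.5 7.15 -8.65
8 -5.4 4.8 6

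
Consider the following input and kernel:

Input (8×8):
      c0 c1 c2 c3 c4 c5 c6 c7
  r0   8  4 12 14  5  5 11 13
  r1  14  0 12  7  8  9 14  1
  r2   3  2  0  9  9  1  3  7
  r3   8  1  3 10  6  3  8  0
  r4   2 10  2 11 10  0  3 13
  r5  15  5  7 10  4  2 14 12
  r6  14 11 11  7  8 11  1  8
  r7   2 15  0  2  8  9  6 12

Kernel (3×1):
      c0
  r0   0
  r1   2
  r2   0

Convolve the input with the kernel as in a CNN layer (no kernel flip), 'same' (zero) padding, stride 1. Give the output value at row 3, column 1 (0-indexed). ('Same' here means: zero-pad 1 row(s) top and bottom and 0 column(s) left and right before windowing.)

The receptive field on the zero-padded input at this output position is [2 / 1 / 10]. Elementwise product with the kernel and sum: 1·2.

2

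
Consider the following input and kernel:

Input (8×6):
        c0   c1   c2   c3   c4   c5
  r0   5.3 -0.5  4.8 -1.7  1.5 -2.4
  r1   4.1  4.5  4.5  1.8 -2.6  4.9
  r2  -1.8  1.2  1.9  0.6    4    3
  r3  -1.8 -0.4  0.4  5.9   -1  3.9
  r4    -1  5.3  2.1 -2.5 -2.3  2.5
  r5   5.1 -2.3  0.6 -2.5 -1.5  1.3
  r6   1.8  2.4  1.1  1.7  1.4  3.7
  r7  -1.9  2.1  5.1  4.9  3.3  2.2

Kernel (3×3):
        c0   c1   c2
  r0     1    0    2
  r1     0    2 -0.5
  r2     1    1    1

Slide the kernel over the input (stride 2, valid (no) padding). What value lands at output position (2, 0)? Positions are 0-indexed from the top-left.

3.6

The receptive field on the input at this output position is [-1 5.3 2.1 / 5.1 -2.3 0.6 / 1.8 2.4 1.1]. Elementwise product with the kernel and sum: -1·1 + 2.1·2 + -2.3·2 + 0.6·-0.5 + 1.8·1 + 2.4·1 + 1.1·1.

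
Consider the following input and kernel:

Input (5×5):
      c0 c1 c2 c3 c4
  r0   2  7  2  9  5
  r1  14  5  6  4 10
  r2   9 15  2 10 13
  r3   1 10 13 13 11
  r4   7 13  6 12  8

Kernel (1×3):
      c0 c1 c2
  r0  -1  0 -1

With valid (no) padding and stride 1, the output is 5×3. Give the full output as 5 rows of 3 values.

-4 -16 -7
-20 -9 -16
-11 -25 -15
-14 -23 -24
-13 -25 -14

Output[0,0]: The receptive field on the input at this output position is [2 7 2]. Elementwise product with the kernel and sum: 2·-1 + 2·-1.
Output[0,1]: The receptive field on the input at this output position is [7 2 9]. Elementwise product with the kernel and sum: 7·-1 + 9·-1.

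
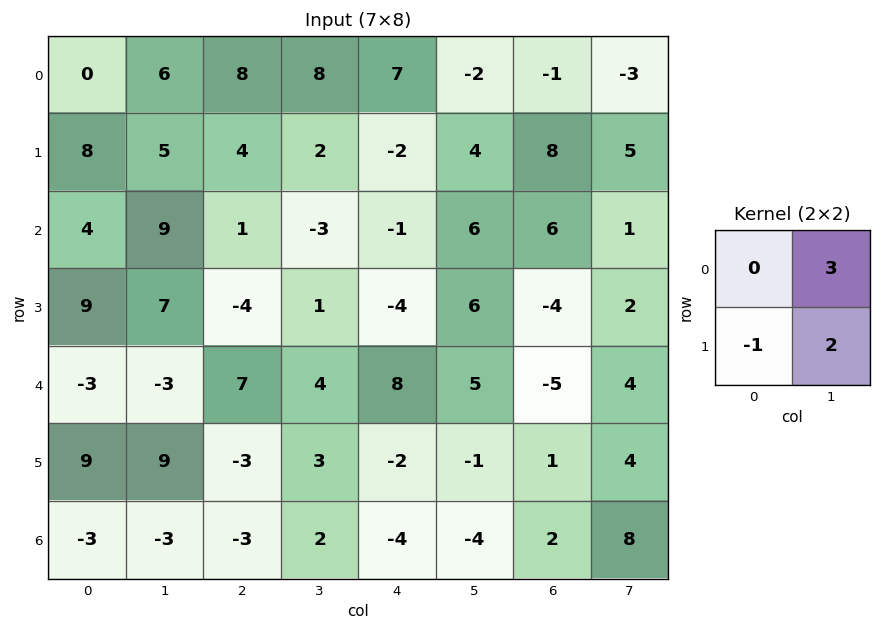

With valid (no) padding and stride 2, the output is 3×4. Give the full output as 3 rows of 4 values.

Output[0,0]: The receptive field on the input at this output position is [0 6 / 8 5]. Elementwise product with the kernel and sum: 6·3 + 8·-1 + 5·2.

20 24 4 -7
32 -3 34 11
0 21 15 19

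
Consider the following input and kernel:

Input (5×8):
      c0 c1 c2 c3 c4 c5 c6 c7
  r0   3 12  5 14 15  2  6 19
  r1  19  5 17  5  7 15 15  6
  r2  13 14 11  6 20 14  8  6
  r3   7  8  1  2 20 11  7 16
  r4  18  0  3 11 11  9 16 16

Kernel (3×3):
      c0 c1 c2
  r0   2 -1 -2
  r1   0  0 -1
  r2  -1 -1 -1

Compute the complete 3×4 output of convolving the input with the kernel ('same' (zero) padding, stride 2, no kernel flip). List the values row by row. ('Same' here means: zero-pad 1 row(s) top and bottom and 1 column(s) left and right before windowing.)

-36 -41 -29 -55
-58 -34 -74 -37
-23 0 -47 -33

Output[0,0]: The receptive field on the zero-padded input at this output position is [0 0 0 / 0 3 12 / 0 19 5]. Elementwise product with the kernel and sum: 0·2 + 0·-1 + 0·-2 + 12·-1 + 0·-1 + 19·-1 + 5·-1.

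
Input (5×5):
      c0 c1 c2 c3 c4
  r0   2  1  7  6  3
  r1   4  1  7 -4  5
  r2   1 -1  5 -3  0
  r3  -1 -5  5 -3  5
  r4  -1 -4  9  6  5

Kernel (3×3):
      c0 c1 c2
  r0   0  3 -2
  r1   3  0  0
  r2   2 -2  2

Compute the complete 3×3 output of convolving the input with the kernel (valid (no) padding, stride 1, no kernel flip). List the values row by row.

15 -6 49
10 0 19
8 -8 22

Output[0,0]: The receptive field on the input at this output position is [2 1 7 / 4 1 7 / 1 -1 5]. Elementwise product with the kernel and sum: 1·3 + 7·-2 + 4·3 + 1·2 + -1·-2 + 5·2.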